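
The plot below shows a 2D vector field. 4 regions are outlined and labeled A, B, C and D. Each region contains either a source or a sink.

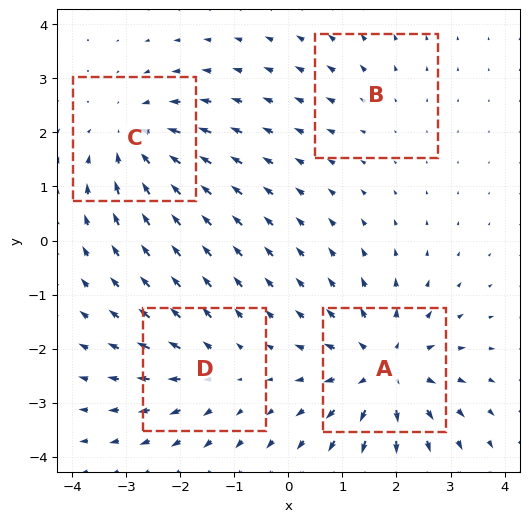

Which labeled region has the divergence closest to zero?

Divergence at each region's feature centre — A: about +6, B: about +2, C: about -5, D: about +3. Region B is closest to zero.

B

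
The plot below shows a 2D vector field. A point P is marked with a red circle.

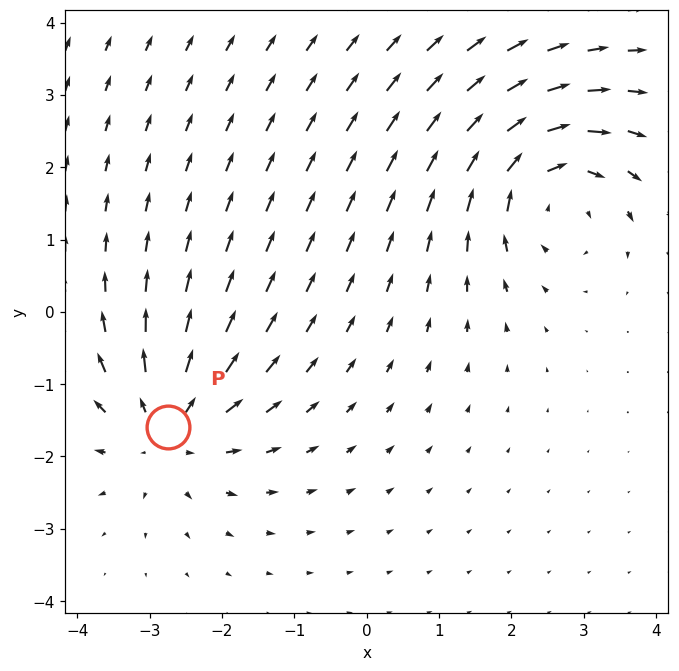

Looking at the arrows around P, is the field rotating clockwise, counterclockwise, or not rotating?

Near P at (-2.7, -1.6) the arrows show no circulation. The curl there is ≈0.

not rotating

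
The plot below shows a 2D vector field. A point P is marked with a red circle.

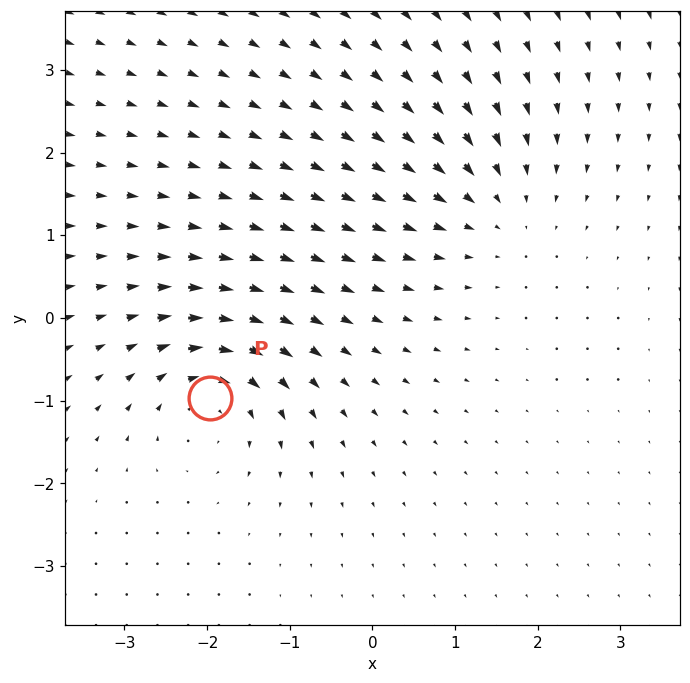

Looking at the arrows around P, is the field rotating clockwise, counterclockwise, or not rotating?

clockwise

Near P at (-2.0, -1.0) the arrows circulate clockwise. The curl (z-component) there is about -5; negative curl means clockwise rotation.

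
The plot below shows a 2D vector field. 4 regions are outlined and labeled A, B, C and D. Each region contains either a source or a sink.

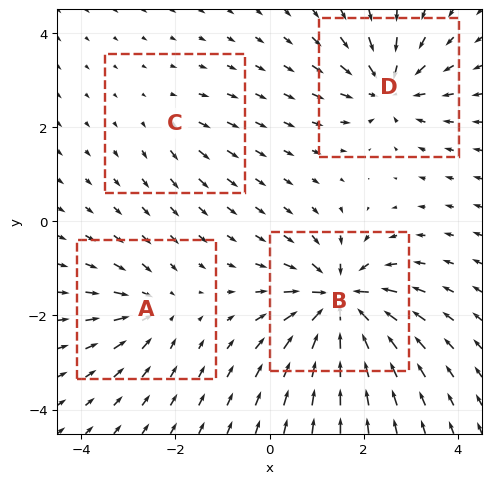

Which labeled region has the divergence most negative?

Divergence at each region's feature centre — A: about -4, B: about -9, C: about +2, D: about -6. Region B is most negative.

B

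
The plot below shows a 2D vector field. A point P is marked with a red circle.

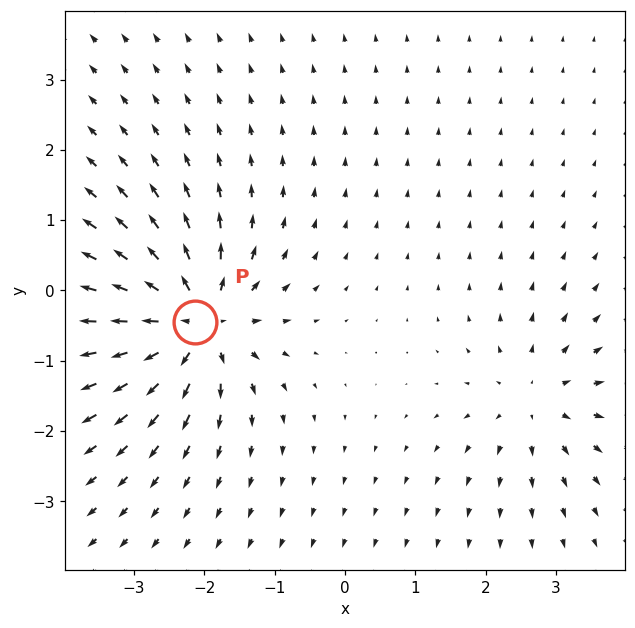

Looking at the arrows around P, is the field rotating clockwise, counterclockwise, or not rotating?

not rotating

Near P at (-2.1, -0.4) the arrows show no circulation. The curl there is ≈0.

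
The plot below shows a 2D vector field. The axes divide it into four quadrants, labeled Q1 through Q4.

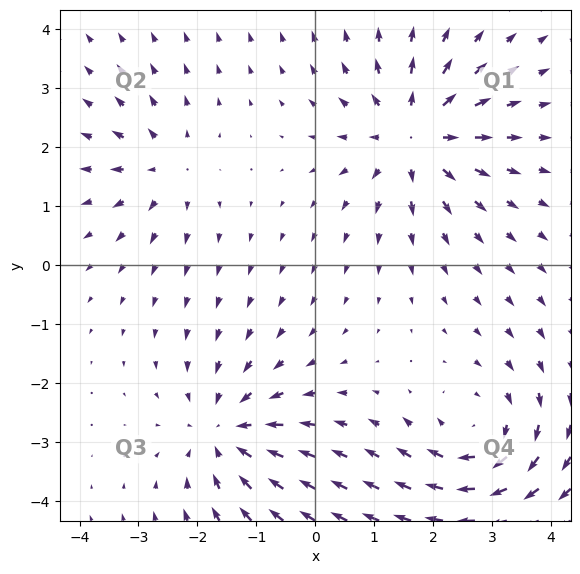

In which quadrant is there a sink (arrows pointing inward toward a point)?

The sink sits at approximately (-1.5, -2.8), which lies in quadrant Q3. The divergence there is about -4, negative as expected for a sink.

Q3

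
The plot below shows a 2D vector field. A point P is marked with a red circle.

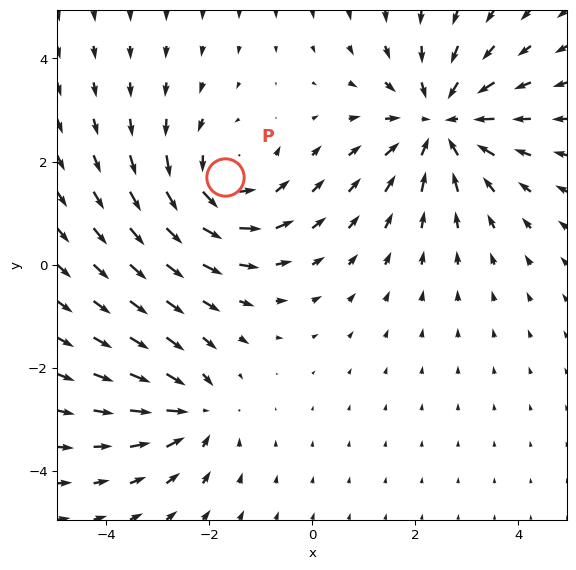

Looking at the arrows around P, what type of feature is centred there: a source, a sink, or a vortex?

At P (-1.7, 1.7) the arrows circulate counterclockwise. Divergence ≈0, curl about +4 — near-zero divergence with nonzero curl is a vortex.

vortex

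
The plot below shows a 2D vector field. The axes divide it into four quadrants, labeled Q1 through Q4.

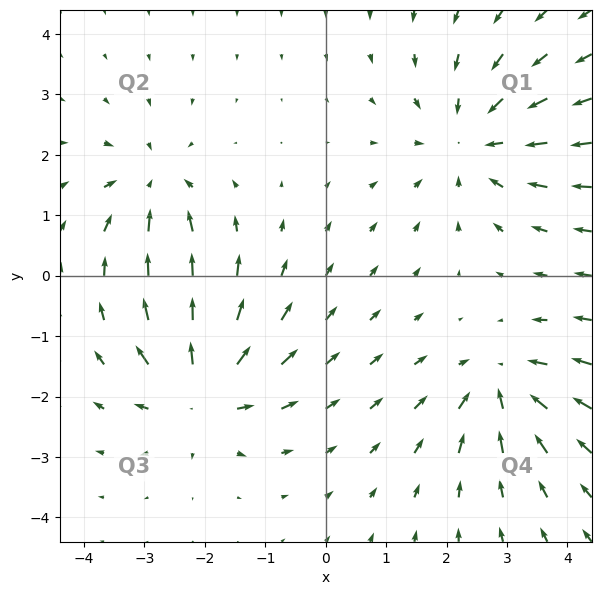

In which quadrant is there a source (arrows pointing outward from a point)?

The source sits at approximately (-2.1, -1.9), which lies in quadrant Q3. The divergence there is about +5, positive as expected for a source.

Q3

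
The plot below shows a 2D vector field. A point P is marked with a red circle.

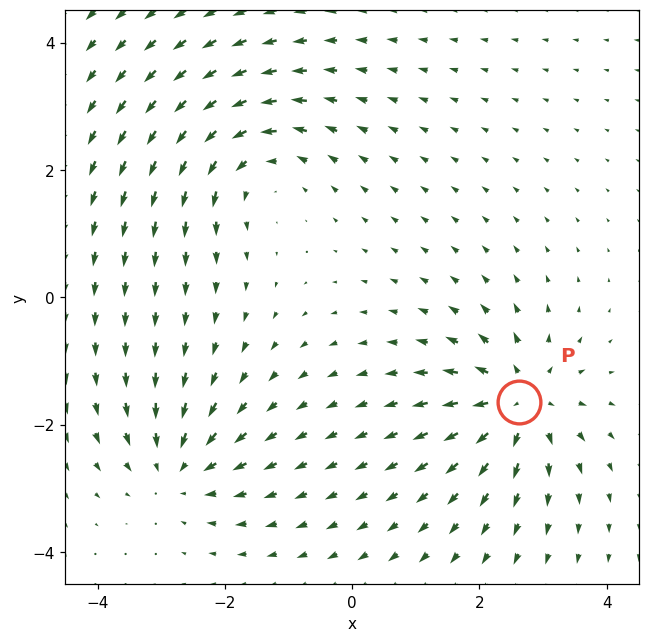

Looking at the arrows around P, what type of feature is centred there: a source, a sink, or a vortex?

At P (2.6, -1.6) the arrows spread outward. Divergence about +6, curl ≈0 — positive divergence with near-zero curl is a source.

source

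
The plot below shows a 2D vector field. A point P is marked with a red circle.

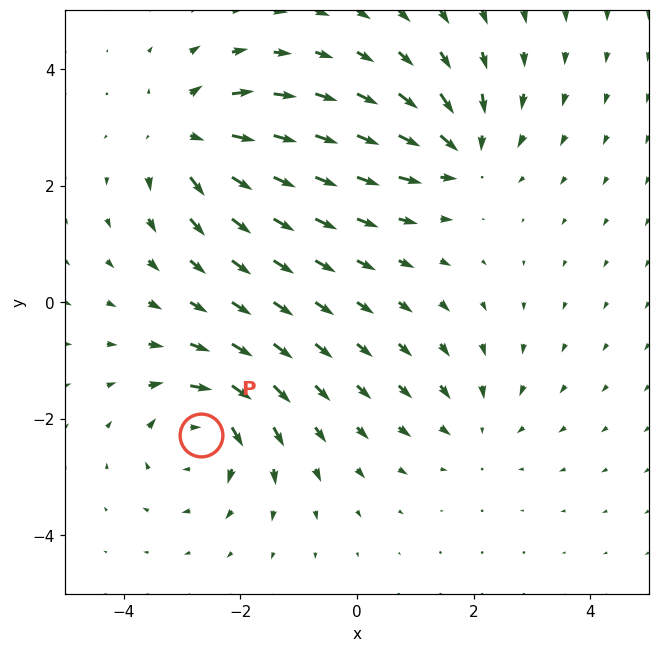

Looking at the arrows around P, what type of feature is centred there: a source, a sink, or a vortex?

vortex

At P (-2.7, -2.3) the arrows circulate clockwise. Divergence ≈0, curl about -5 — near-zero divergence with nonzero curl is a vortex.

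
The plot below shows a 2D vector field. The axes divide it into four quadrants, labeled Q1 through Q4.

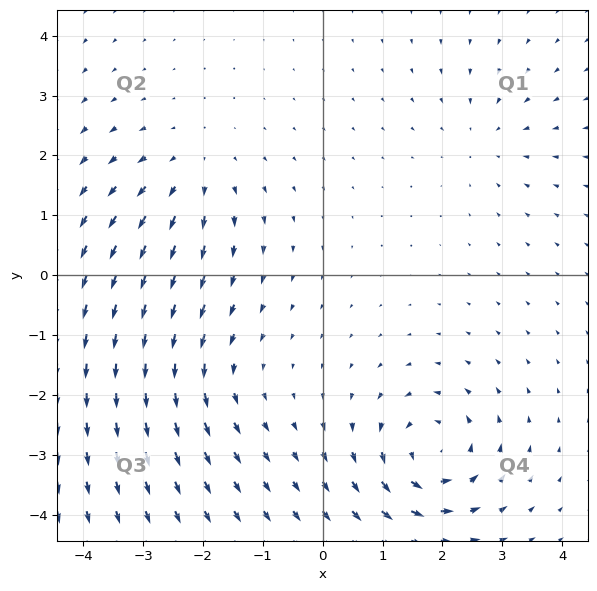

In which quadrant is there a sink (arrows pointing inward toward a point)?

Q1

The sink sits at approximately (2.7, 2.3), which lies in quadrant Q1. The divergence there is about -3, negative as expected for a sink.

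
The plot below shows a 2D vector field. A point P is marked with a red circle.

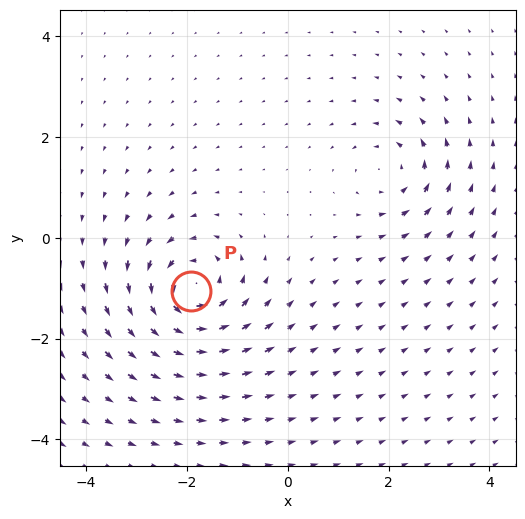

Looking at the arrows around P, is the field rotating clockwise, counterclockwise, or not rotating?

counterclockwise

Near P at (-1.9, -1.1) the arrows circulate counterclockwise. The curl (z-component) there is about +7; positive curl means counterclockwise rotation.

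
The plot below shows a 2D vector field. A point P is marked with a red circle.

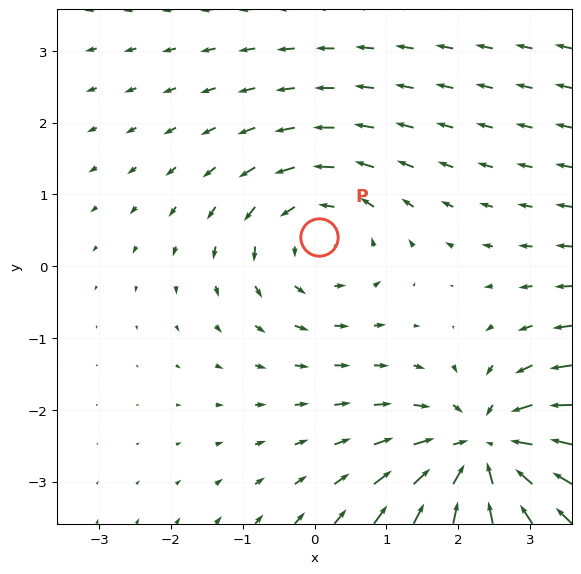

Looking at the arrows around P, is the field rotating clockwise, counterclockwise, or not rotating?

Near P at (0.1, 0.4) the arrows circulate counterclockwise. The curl (z-component) there is about +3; positive curl means counterclockwise rotation.

counterclockwise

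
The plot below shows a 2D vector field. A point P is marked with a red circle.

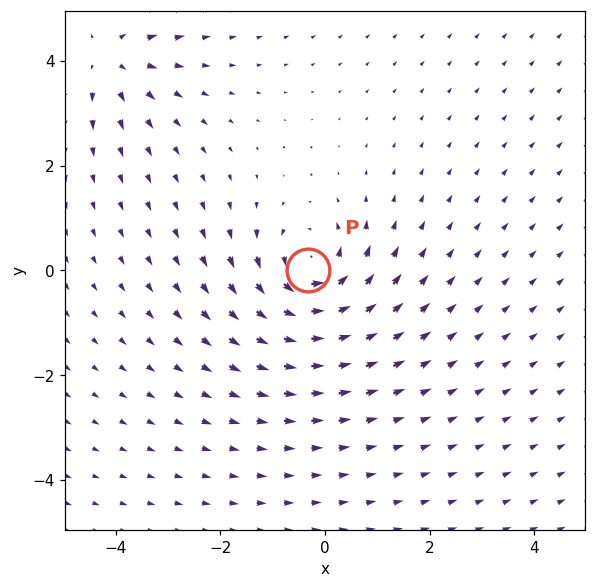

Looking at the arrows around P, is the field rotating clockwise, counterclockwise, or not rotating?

Near P at (-0.3, -0.0) the arrows circulate counterclockwise. The curl (z-component) there is about +5; positive curl means counterclockwise rotation.

counterclockwise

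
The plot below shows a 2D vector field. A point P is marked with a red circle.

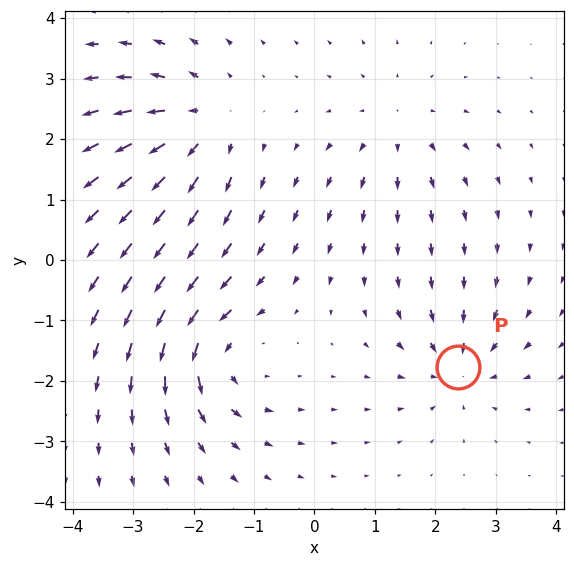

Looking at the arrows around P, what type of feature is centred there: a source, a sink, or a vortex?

sink

At P (2.4, -1.8) the arrows converge inward. Divergence about -4, curl ≈0 — negative divergence with near-zero curl is a sink.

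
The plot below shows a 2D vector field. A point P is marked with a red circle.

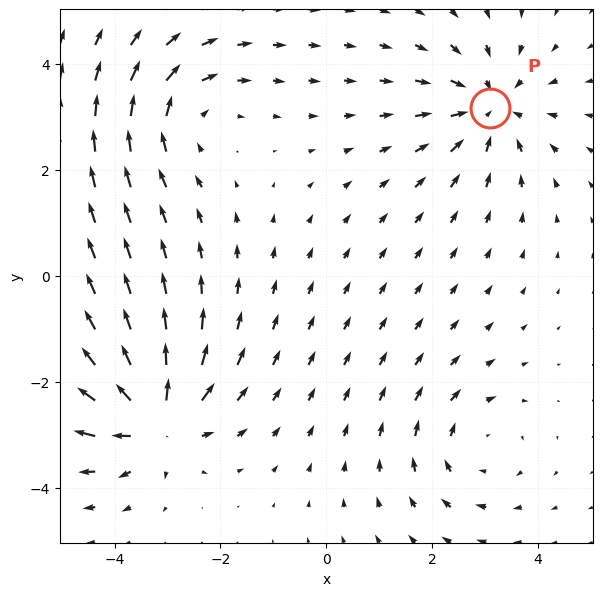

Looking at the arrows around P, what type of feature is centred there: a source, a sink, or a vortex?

sink

At P (3.1, 3.2) the arrows converge inward. Divergence about -4, curl ≈0 — negative divergence with near-zero curl is a sink.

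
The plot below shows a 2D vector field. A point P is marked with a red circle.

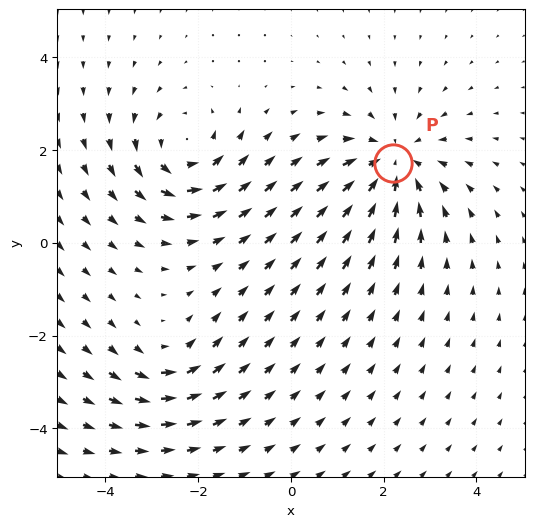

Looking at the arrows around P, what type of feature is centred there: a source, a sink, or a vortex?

At P (2.2, 1.7) the arrows converge inward. Divergence about -4, curl ≈0 — negative divergence with near-zero curl is a sink.

sink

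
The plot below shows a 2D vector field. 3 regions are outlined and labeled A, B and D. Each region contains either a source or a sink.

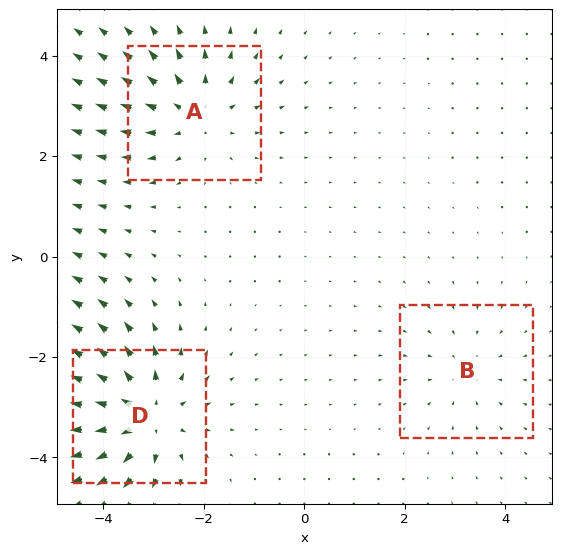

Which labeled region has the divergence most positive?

Divergence at each region's feature centre — A: about +4, B: about -2, D: about +5. Region D is most positive.

D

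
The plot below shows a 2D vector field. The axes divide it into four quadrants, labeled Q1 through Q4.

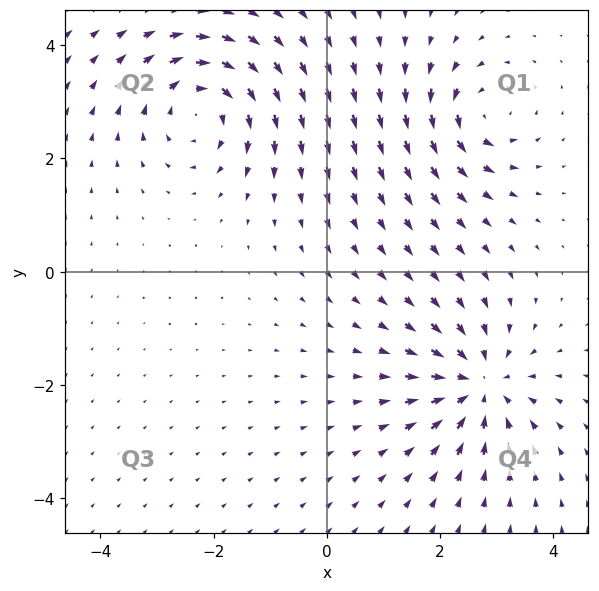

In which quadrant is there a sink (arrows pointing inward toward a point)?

The sink sits at approximately (2.7, -2.0), which lies in quadrant Q4. The divergence there is about -5, negative as expected for a sink.

Q4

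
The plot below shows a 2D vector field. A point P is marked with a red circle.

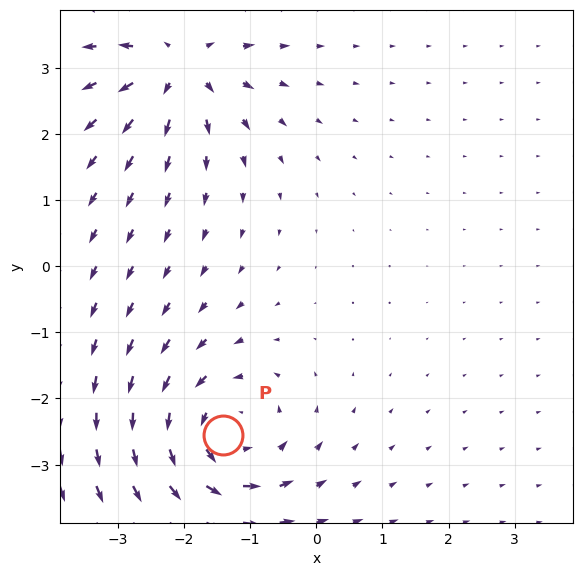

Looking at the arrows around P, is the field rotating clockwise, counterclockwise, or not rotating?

counterclockwise

Near P at (-1.4, -2.5) the arrows circulate counterclockwise. The curl (z-component) there is about +4; positive curl means counterclockwise rotation.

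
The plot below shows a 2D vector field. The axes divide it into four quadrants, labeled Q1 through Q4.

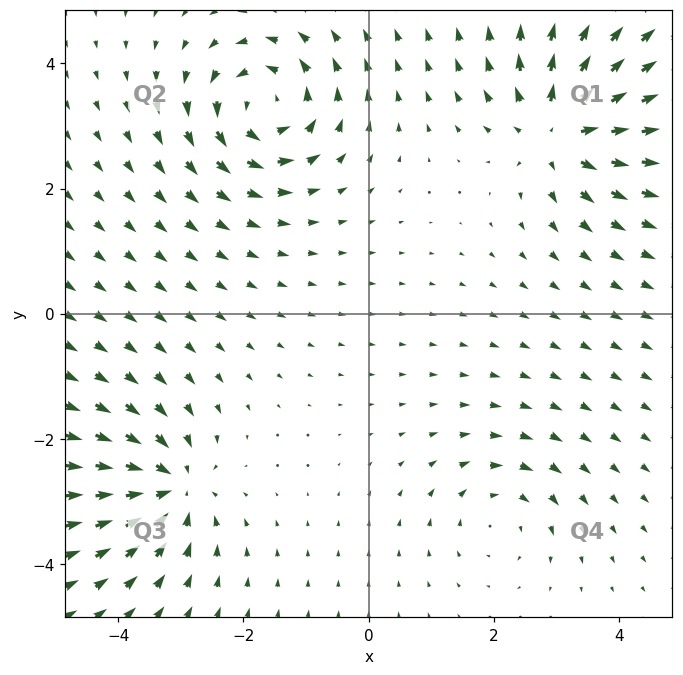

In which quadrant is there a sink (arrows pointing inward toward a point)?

Q3

The sink sits at approximately (-3.2, -2.8), which lies in quadrant Q3. The divergence there is about -6, negative as expected for a sink.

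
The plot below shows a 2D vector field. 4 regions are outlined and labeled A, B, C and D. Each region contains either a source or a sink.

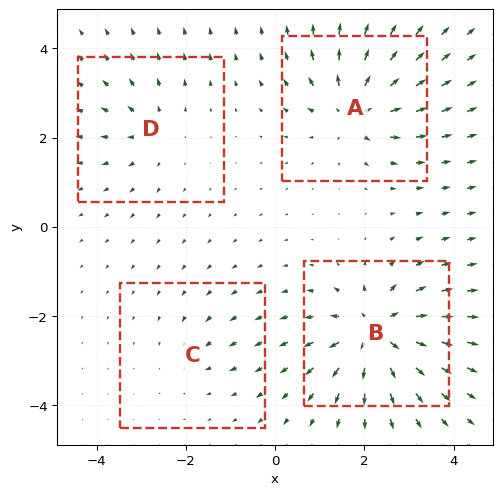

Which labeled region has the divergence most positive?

B

Divergence at each region's feature centre — A: about +6, B: about +7, C: about -2, D: about +4. Region B is most positive.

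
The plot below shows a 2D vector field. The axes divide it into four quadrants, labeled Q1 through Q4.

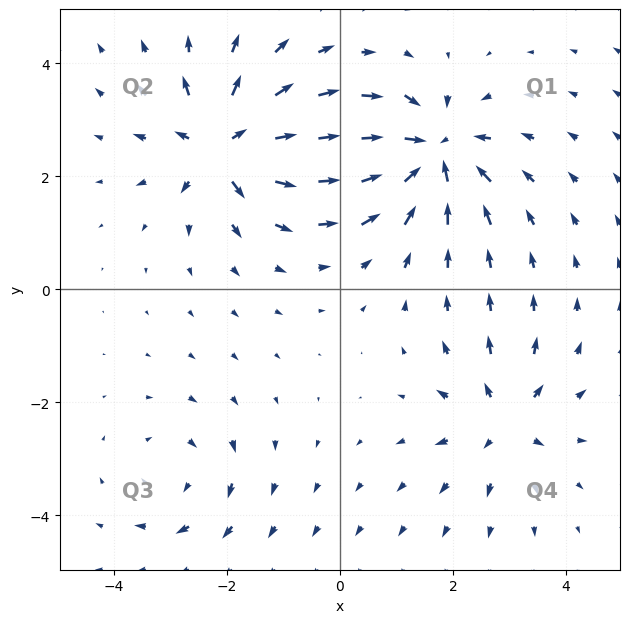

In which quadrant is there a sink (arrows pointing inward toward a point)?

The sink sits at approximately (1.6, 2.4), which lies in quadrant Q1. The divergence there is about -7, negative as expected for a sink.

Q1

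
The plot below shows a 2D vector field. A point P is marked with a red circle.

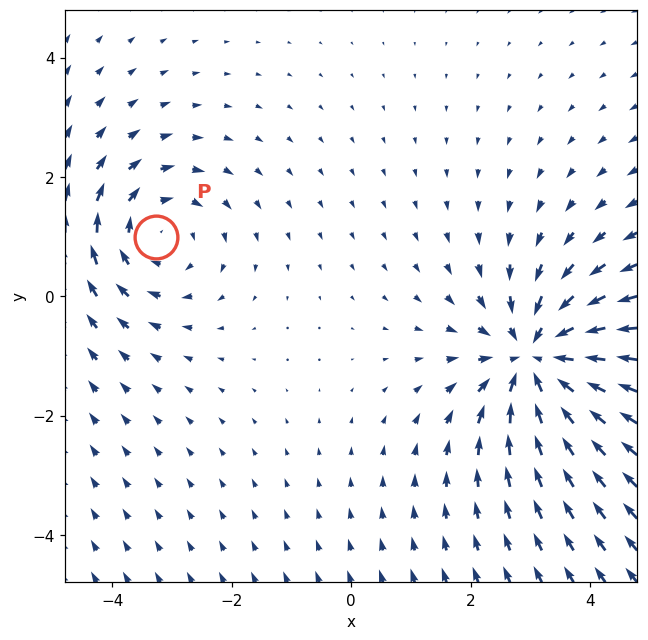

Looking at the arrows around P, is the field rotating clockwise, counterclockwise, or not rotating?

Near P at (-3.3, 1.0) the arrows circulate clockwise. The curl (z-component) there is about -2; negative curl means clockwise rotation.

clockwise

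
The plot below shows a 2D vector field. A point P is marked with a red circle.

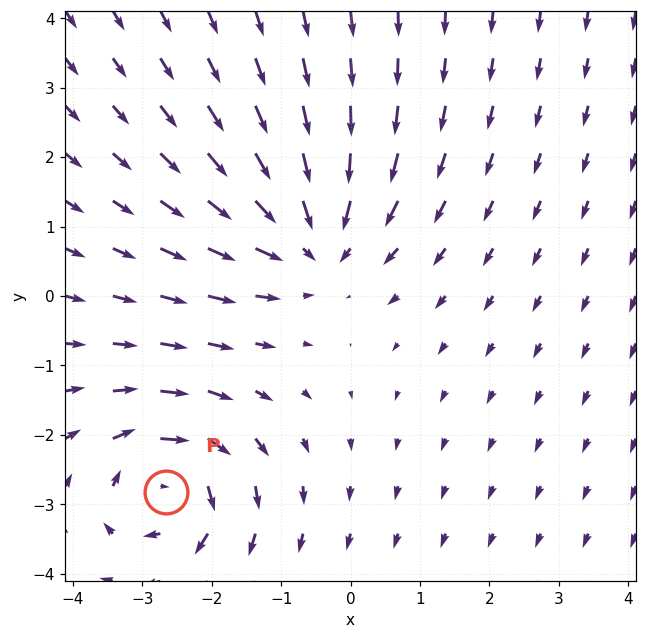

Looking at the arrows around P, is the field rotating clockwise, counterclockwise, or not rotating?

clockwise

Near P at (-2.7, -2.8) the arrows circulate clockwise. The curl (z-component) there is about -4; negative curl means clockwise rotation.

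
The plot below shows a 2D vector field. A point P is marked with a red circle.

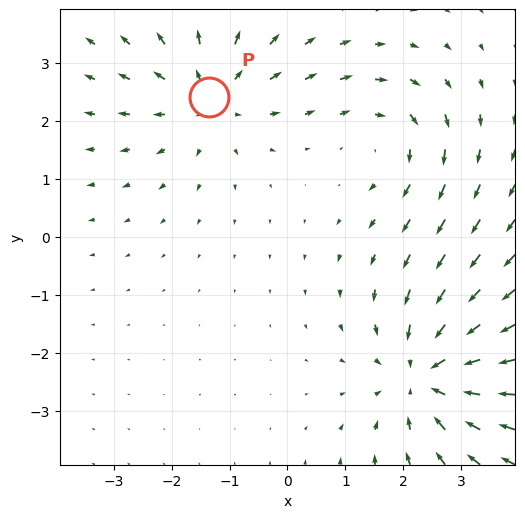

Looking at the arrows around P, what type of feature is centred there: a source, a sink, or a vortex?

At P (-1.4, 2.4) the arrows spread outward. Divergence about +3, curl ≈0 — positive divergence with near-zero curl is a source.

source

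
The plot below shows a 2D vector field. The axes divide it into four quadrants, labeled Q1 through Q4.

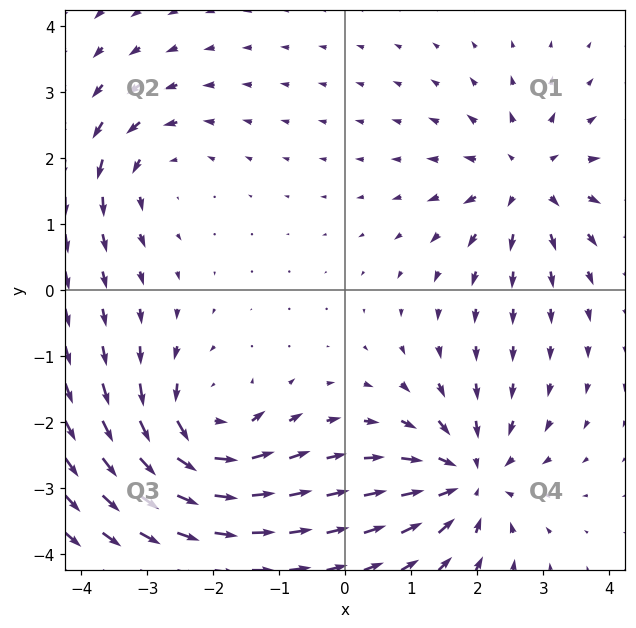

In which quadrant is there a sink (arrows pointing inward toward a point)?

The sink sits at approximately (1.9, -2.9), which lies in quadrant Q4. The divergence there is about -6, negative as expected for a sink.

Q4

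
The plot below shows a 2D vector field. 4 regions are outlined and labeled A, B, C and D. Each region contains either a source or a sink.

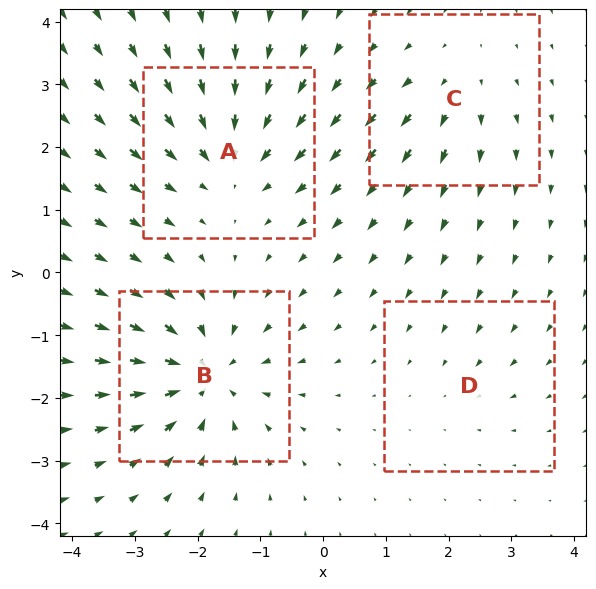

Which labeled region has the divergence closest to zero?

Divergence at each region's feature centre — A: about -5, B: about -7, C: about +3, D: about -2. Region D is closest to zero.

D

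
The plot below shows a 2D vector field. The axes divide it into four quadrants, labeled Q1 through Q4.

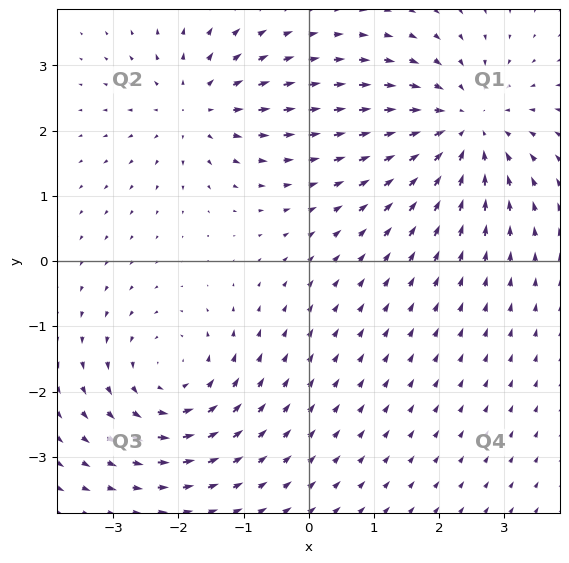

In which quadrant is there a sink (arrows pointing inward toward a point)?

Q1

The sink sits at approximately (2.4, 2.1), which lies in quadrant Q1. The divergence there is about -4, negative as expected for a sink.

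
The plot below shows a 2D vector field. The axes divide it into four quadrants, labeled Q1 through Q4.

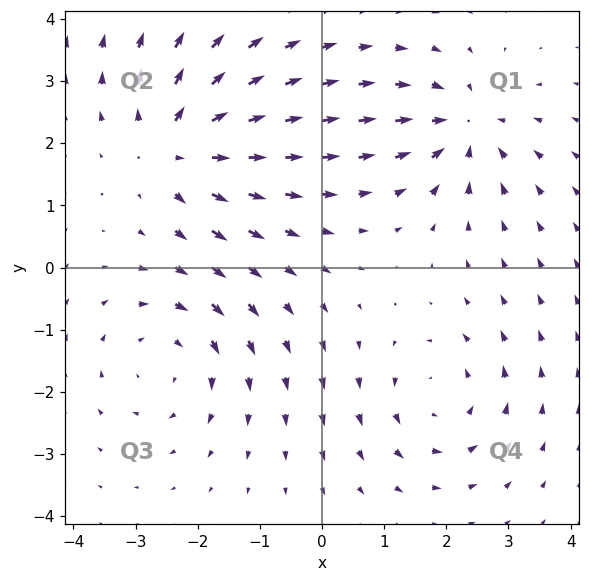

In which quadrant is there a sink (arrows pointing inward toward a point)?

The sink sits at approximately (2.3, 2.3), which lies in quadrant Q1. The divergence there is about -5, negative as expected for a sink.

Q1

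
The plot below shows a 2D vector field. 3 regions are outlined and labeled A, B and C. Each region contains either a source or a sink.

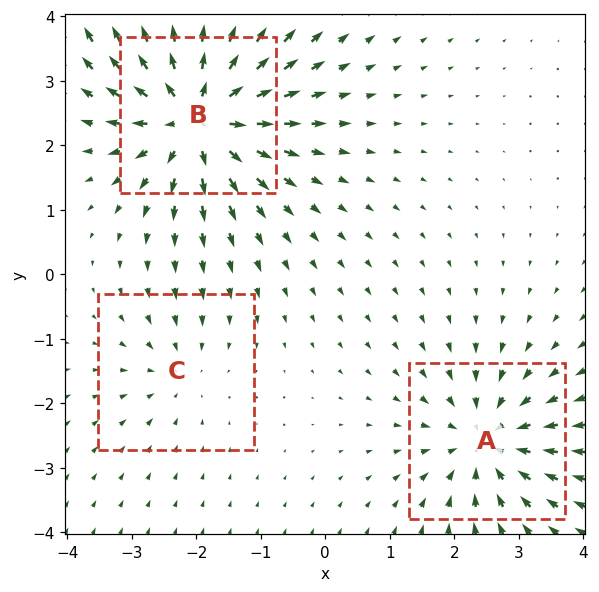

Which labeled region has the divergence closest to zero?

Divergence at each region's feature centre — A: about -4, B: about +6, C: about -2. Region C is closest to zero.

C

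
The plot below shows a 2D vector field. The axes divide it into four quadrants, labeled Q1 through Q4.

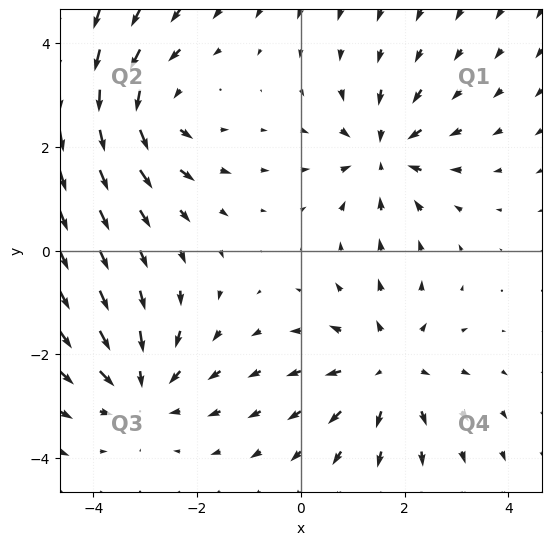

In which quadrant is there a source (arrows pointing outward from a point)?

Q4

The source sits at approximately (1.7, -2.3), which lies in quadrant Q4. The divergence there is about +3, positive as expected for a source.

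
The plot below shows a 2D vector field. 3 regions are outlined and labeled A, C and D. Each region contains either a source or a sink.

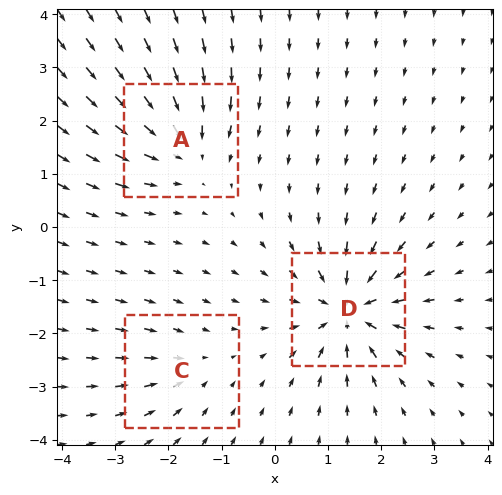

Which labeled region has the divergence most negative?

D

Divergence at each region's feature centre — A: about -4, C: about -2, D: about -6. Region D is most negative.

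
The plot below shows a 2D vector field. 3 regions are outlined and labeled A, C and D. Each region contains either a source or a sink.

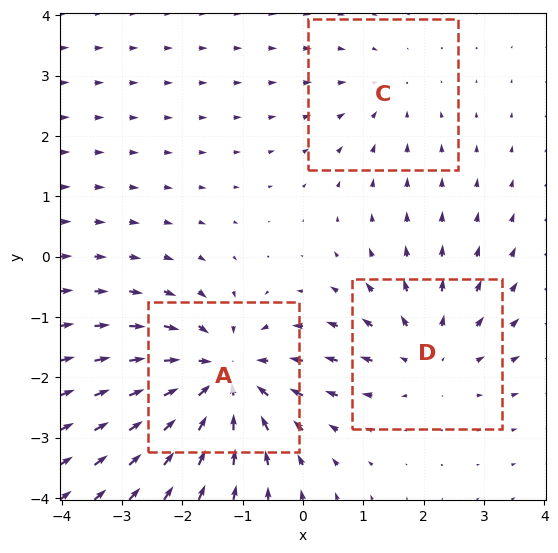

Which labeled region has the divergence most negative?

Divergence at each region's feature centre — A: about -5, C: about -2, D: about +3. Region A is most negative.

A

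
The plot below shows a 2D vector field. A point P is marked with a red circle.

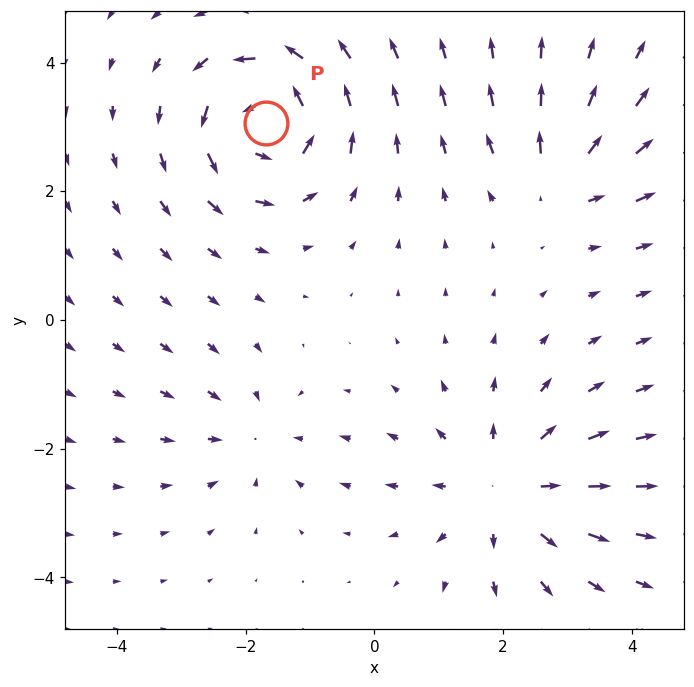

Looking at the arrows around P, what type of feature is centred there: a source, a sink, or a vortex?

At P (-1.7, 3.1) the arrows circulate counterclockwise. Divergence ≈0, curl about +6 — near-zero divergence with nonzero curl is a vortex.

vortex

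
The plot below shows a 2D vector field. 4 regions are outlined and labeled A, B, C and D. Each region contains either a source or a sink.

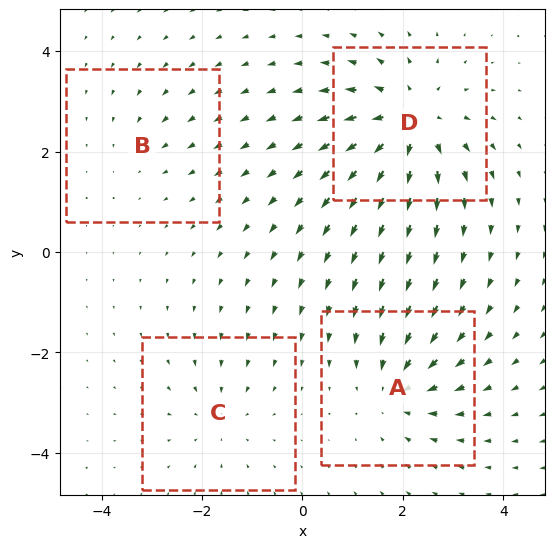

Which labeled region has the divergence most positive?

Divergence at each region's feature centre — A: about -5, B: about -2, C: about -3, D: about +7. Region D is most positive.

D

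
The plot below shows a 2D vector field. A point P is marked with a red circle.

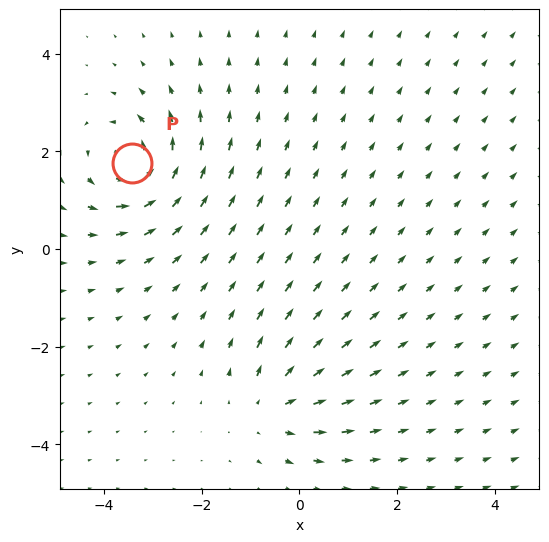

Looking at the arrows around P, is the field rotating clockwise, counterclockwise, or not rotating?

counterclockwise

Near P at (-3.4, 1.8) the arrows circulate counterclockwise. The curl (z-component) there is about +7; positive curl means counterclockwise rotation.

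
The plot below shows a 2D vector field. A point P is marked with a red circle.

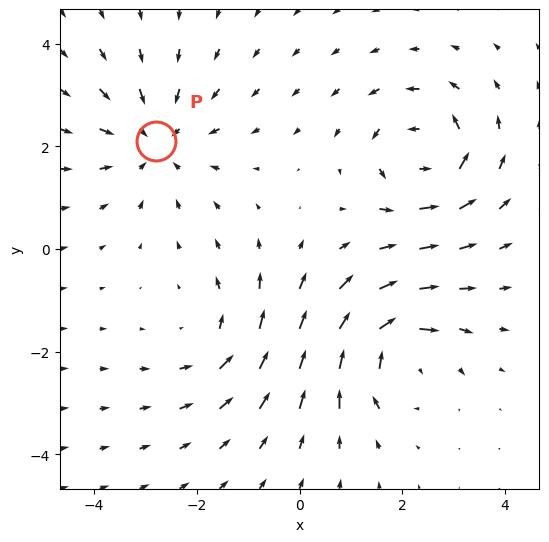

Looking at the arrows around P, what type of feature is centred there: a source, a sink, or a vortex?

At P (-2.8, 2.1) the arrows converge inward. Divergence about -3, curl ≈0 — negative divergence with near-zero curl is a sink.

sink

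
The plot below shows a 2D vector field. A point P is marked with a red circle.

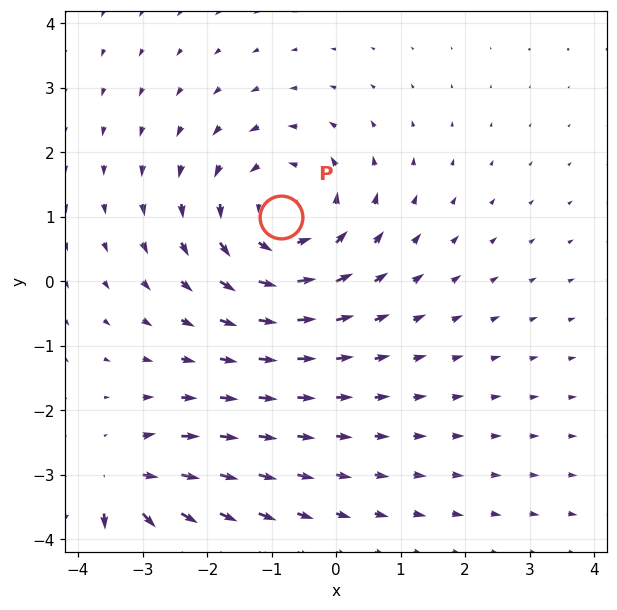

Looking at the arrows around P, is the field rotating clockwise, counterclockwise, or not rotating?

counterclockwise

Near P at (-0.9, 1.0) the arrows circulate counterclockwise. The curl (z-component) there is about +3; positive curl means counterclockwise rotation.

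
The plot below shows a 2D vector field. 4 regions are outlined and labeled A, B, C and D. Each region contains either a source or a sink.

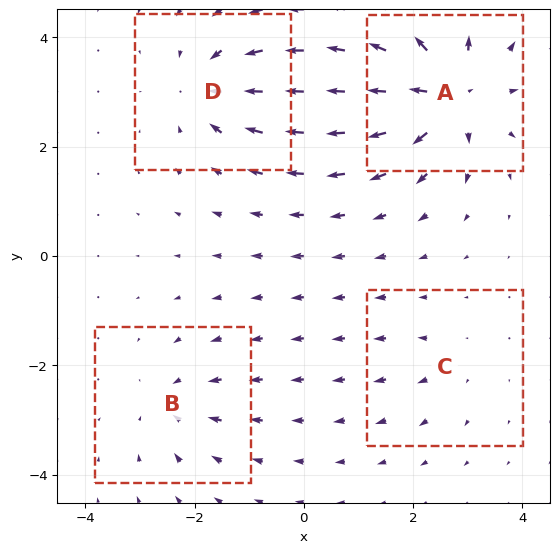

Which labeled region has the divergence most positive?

Divergence at each region's feature centre — A: about +8, B: about -4, C: about +2, D: about -5. Region A is most positive.

A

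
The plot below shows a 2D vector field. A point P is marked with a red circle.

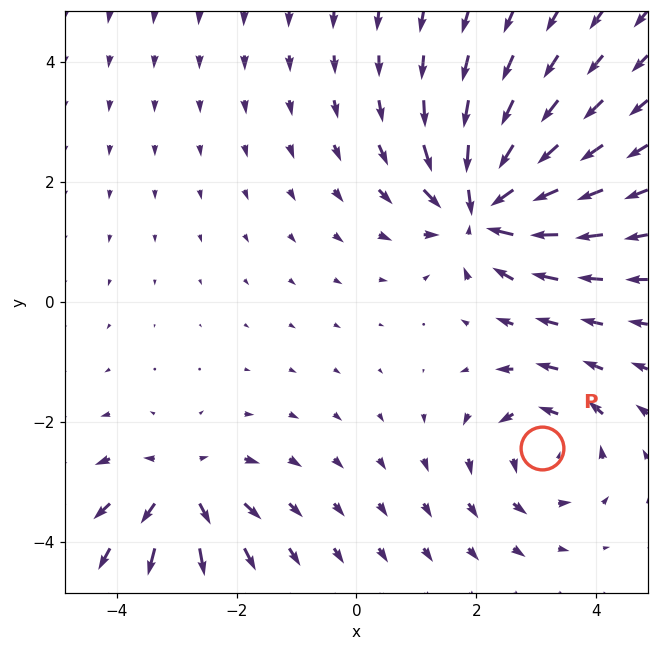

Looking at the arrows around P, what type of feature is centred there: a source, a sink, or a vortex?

At P (3.1, -2.4) the arrows circulate counterclockwise. Divergence ≈0, curl about +4 — near-zero divergence with nonzero curl is a vortex.

vortex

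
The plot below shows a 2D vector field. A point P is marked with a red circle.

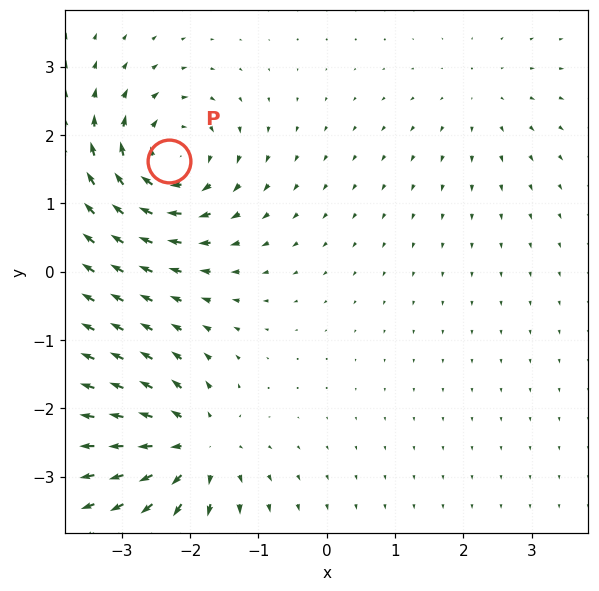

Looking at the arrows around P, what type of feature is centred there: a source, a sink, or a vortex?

vortex

At P (-2.3, 1.6) the arrows circulate clockwise. Divergence ≈0, curl about -7 — near-zero divergence with nonzero curl is a vortex.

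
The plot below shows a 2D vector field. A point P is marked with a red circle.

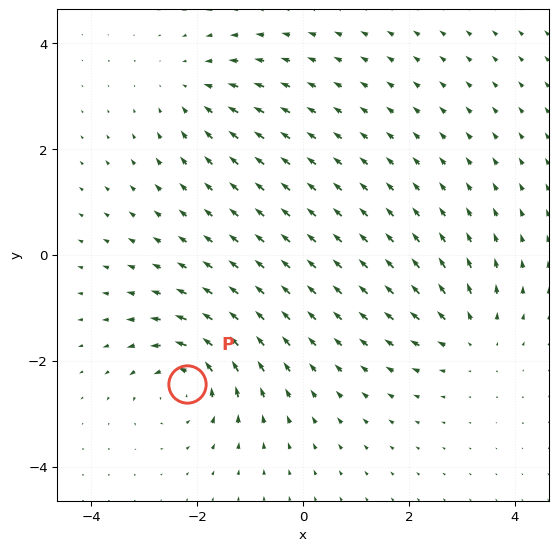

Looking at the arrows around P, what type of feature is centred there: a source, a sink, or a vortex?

vortex

At P (-2.2, -2.4) the arrows circulate counterclockwise. Divergence ≈0, curl about +6 — near-zero divergence with nonzero curl is a vortex.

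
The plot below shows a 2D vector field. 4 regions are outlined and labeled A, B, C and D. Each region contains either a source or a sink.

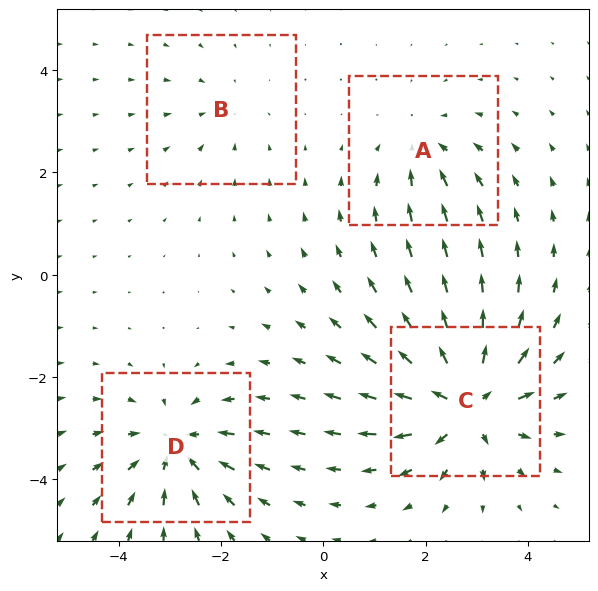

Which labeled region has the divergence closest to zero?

Divergence at each region's feature centre — A: about -3, B: about -2, C: about +7, D: about -5. Region B is closest to zero.

B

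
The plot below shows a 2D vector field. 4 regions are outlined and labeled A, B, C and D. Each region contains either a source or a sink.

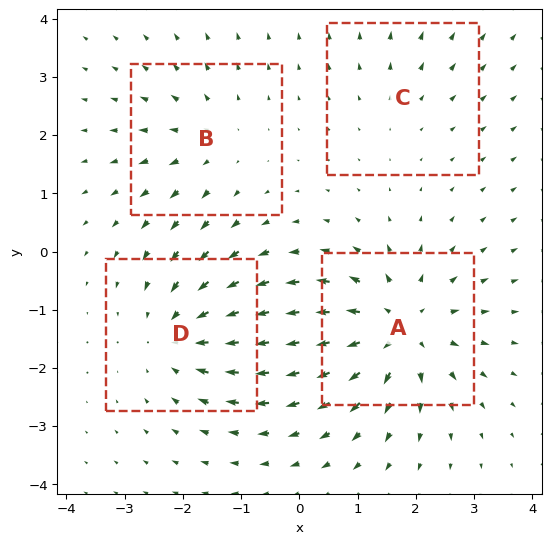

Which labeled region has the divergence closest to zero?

Divergence at each region's feature centre — A: about +6, B: about +3, C: about +2, D: about -5. Region C is closest to zero.

C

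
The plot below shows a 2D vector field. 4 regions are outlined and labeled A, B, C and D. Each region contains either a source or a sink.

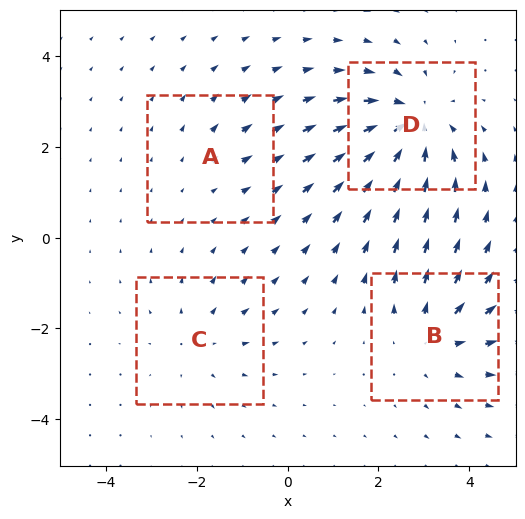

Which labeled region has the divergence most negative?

Divergence at each region's feature centre — A: about +2, B: about +4, C: about +3, D: about -6. Region D is most negative.

D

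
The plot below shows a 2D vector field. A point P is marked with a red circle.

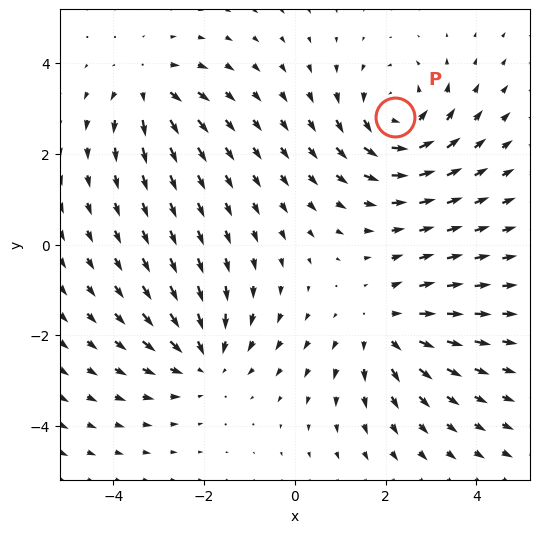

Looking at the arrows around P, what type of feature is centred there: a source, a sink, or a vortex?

At P (2.2, 2.8) the arrows circulate counterclockwise. Divergence ≈0, curl about +5 — near-zero divergence with nonzero curl is a vortex.

vortex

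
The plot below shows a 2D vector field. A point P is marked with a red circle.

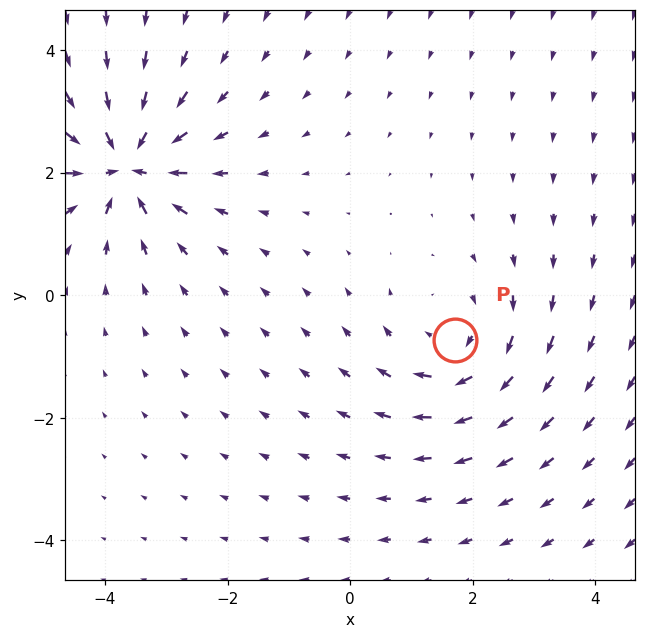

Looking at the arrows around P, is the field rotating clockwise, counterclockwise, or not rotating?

Near P at (1.7, -0.7) the arrows circulate clockwise. The curl (z-component) there is about -4; negative curl means clockwise rotation.

clockwise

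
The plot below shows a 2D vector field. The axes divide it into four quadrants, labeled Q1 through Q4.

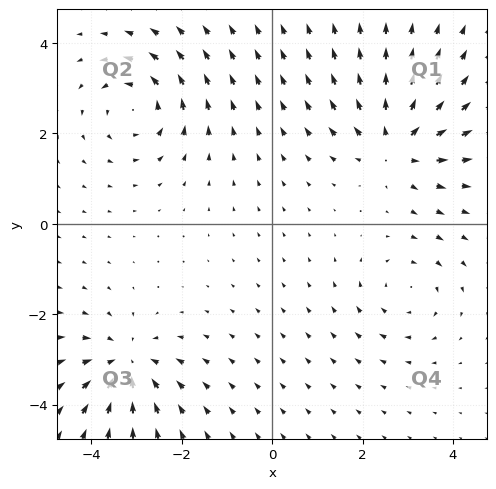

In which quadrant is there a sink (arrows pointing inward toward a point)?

The sink sits at approximately (-3.2, -3.1), which lies in quadrant Q3. The divergence there is about -5, negative as expected for a sink.

Q3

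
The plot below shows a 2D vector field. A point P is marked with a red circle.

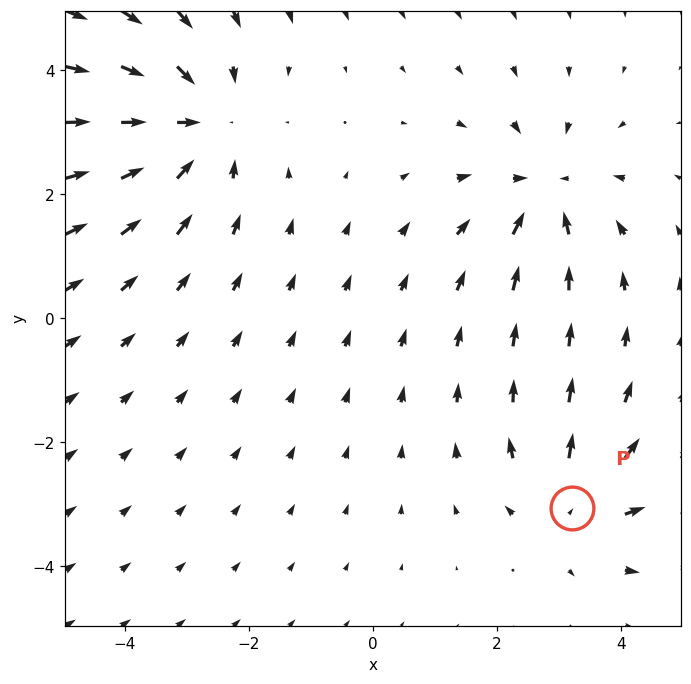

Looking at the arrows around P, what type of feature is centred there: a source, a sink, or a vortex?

At P (3.2, -3.1) the arrows spread outward. Divergence about +4, curl ≈0 — positive divergence with near-zero curl is a source.

source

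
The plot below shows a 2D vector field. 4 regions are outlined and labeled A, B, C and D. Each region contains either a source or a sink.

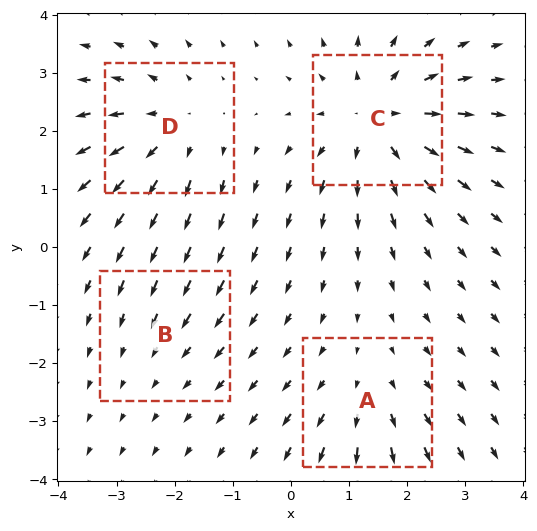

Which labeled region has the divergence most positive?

Divergence at each region's feature centre — A: about +3, B: about -2, C: about +6, D: about +4. Region C is most positive.

C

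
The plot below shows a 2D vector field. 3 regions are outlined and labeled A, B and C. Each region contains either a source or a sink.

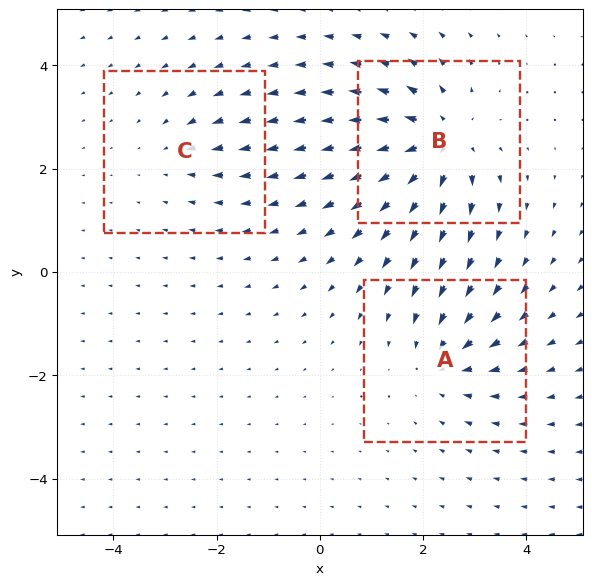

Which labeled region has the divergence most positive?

Divergence at each region's feature centre — A: about -3, B: about +5, C: about -2. Region B is most positive.

B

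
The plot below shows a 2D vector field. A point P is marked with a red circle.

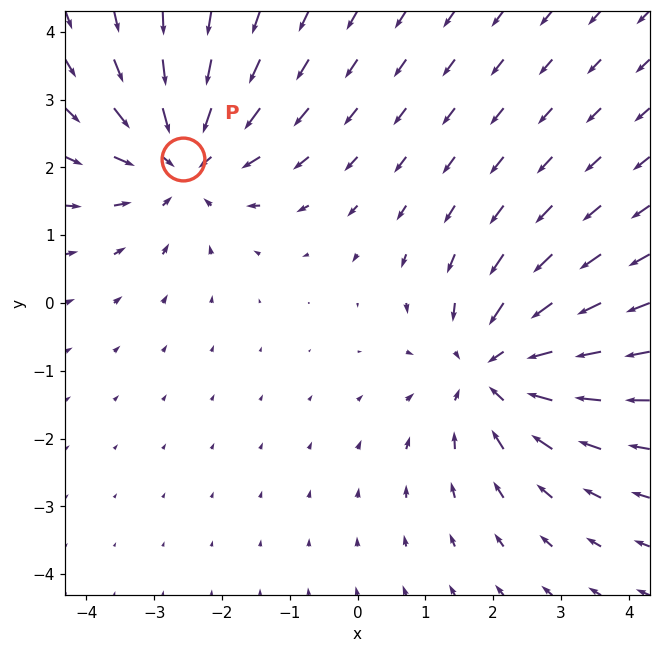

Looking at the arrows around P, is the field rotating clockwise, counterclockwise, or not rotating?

not rotating

Near P at (-2.6, 2.1) the arrows show no circulation. The curl there is ≈0.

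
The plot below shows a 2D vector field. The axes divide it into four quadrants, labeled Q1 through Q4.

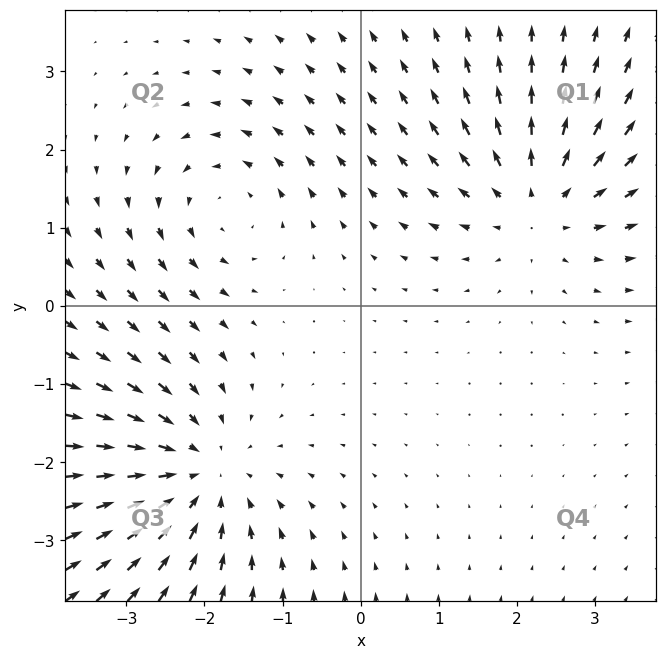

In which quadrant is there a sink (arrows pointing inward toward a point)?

Q3

The sink sits at approximately (-2.1, -2.2), which lies in quadrant Q3. The divergence there is about -4, negative as expected for a sink.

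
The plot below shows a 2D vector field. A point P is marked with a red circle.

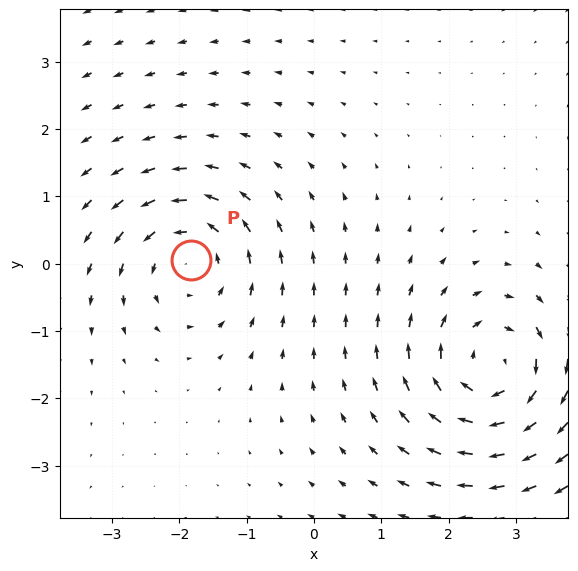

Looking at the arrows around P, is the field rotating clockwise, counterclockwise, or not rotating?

Near P at (-1.8, 0.1) the arrows circulate counterclockwise. The curl (z-component) there is about +3; positive curl means counterclockwise rotation.

counterclockwise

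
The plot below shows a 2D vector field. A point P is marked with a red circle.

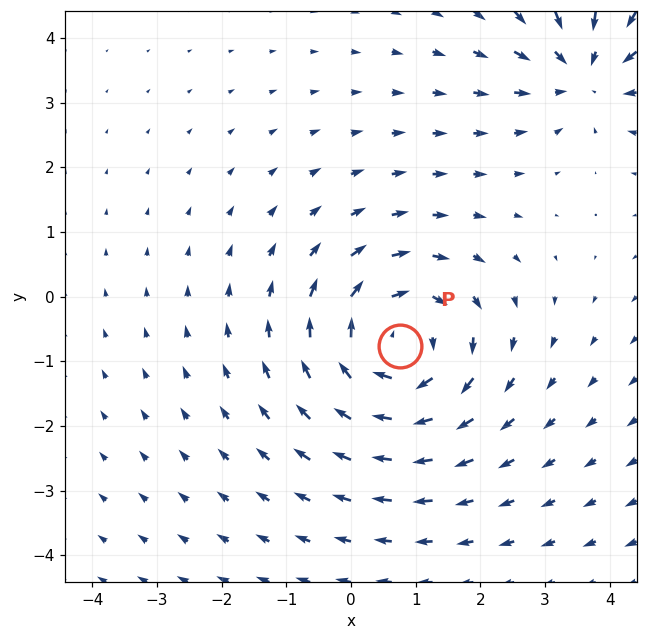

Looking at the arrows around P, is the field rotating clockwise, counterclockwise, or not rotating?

clockwise

Near P at (0.8, -0.8) the arrows circulate clockwise. The curl (z-component) there is about -4; negative curl means clockwise rotation.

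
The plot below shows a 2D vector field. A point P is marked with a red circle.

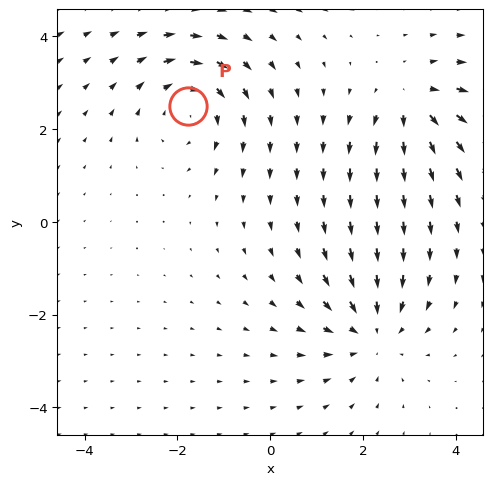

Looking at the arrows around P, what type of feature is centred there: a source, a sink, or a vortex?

At P (-1.8, 2.5) the arrows circulate clockwise. Divergence ≈0, curl about -4 — near-zero divergence with nonzero curl is a vortex.

vortex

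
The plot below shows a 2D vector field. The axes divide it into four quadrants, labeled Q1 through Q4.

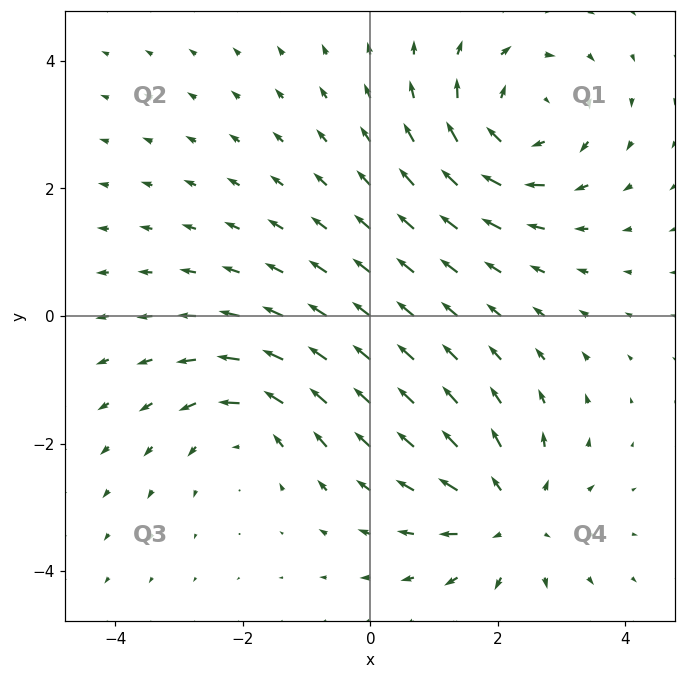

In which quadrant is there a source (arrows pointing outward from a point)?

The source sits at approximately (2.2, -3.2), which lies in quadrant Q4. The divergence there is about +4, positive as expected for a source.

Q4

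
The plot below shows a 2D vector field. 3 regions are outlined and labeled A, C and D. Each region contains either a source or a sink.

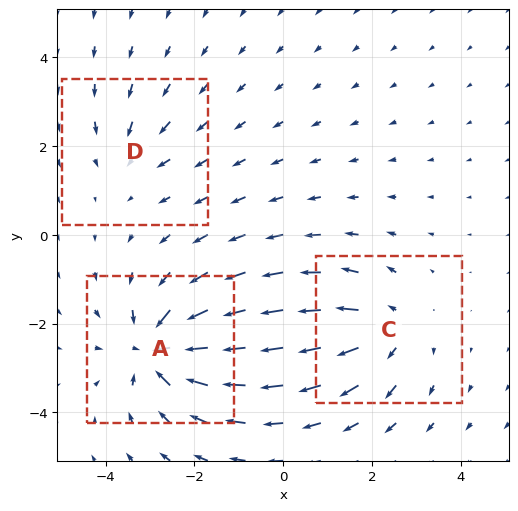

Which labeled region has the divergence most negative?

Divergence at each region's feature centre — A: about -5, C: about +4, D: about -2. Region A is most negative.

A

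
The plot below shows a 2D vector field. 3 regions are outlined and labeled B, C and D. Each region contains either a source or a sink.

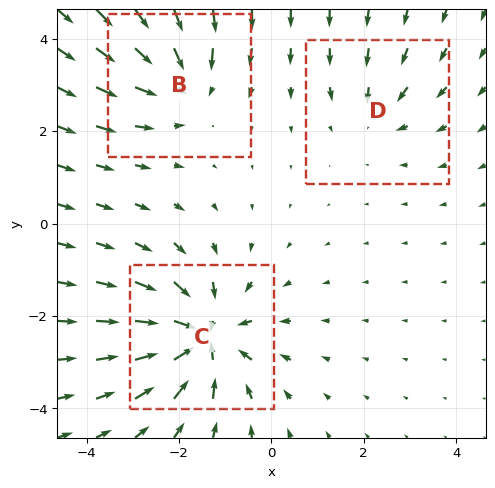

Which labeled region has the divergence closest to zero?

D

Divergence at each region's feature centre — B: about -4, C: about -5, D: about -2. Region D is closest to zero.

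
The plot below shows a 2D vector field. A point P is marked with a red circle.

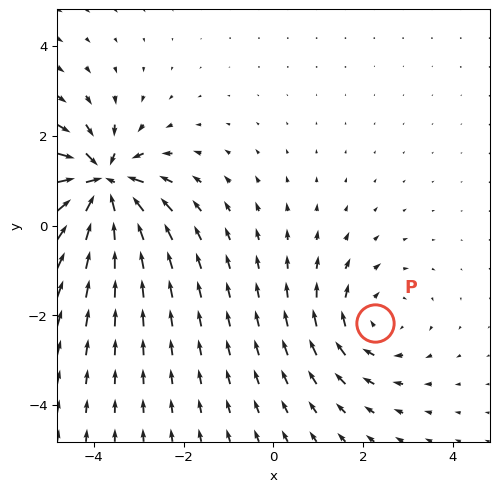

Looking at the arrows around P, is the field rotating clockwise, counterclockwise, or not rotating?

Near P at (2.3, -2.2) the arrows circulate clockwise. The curl (z-component) there is about -2; negative curl means clockwise rotation.

clockwise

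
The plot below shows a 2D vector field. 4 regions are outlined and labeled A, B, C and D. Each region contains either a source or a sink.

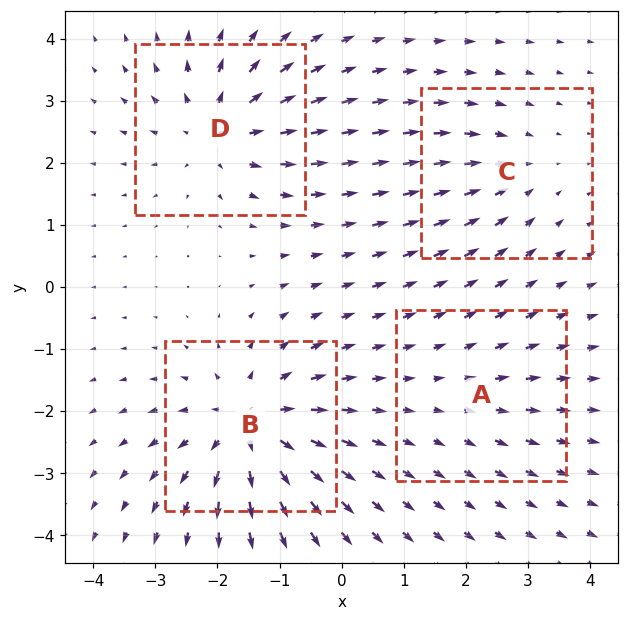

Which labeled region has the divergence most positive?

B

Divergence at each region's feature centre — A: about +2, B: about +7, C: about -3, D: about +5. Region B is most positive.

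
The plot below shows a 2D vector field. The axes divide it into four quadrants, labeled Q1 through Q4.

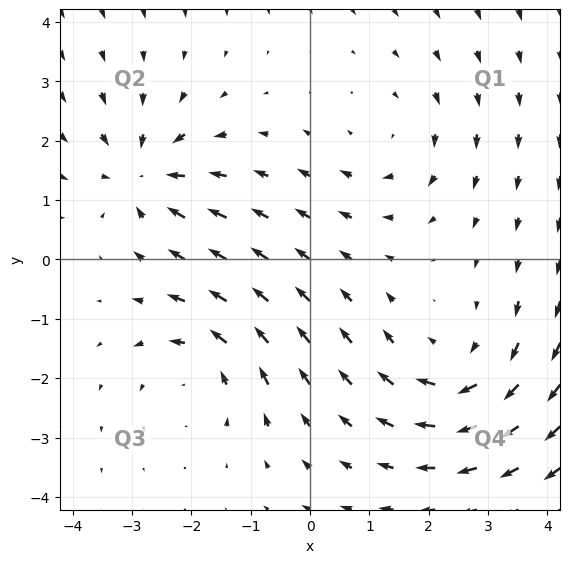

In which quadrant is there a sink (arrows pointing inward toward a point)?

Q2

The sink sits at approximately (-2.8, 1.4), which lies in quadrant Q2. The divergence there is about -4, negative as expected for a sink.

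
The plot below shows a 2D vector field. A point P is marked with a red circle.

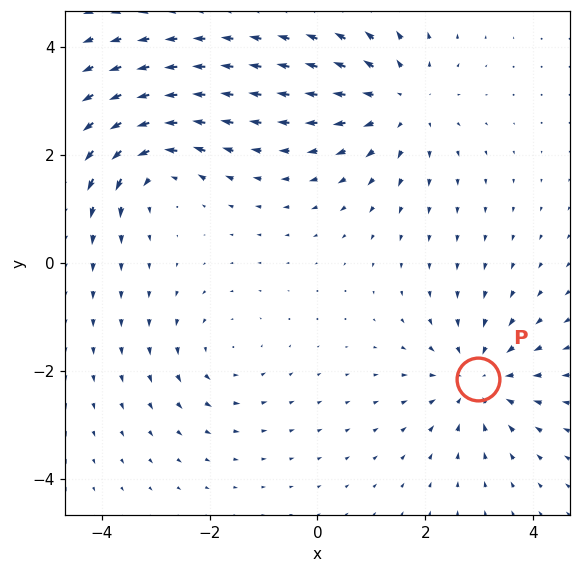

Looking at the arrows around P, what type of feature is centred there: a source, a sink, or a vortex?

sink

At P (3.0, -2.2) the arrows converge inward. Divergence about -4, curl ≈0 — negative divergence with near-zero curl is a sink.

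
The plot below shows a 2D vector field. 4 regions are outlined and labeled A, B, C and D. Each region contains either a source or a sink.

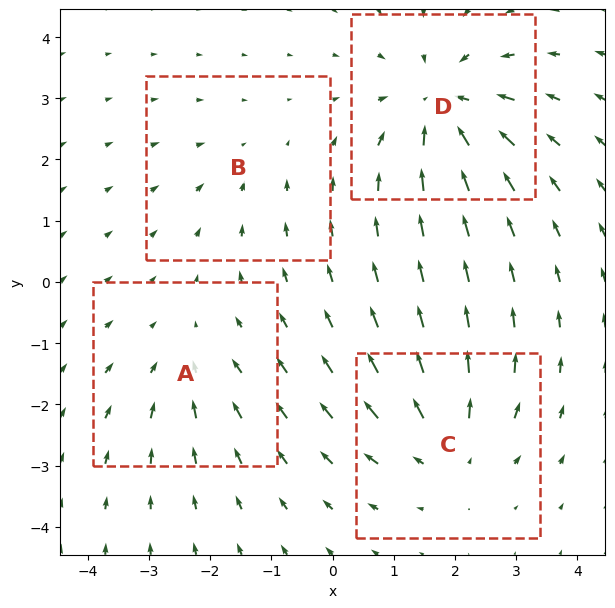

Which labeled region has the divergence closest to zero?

B

Divergence at each region's feature centre — A: about -3, B: about -2, C: about +4, D: about -6. Region B is closest to zero.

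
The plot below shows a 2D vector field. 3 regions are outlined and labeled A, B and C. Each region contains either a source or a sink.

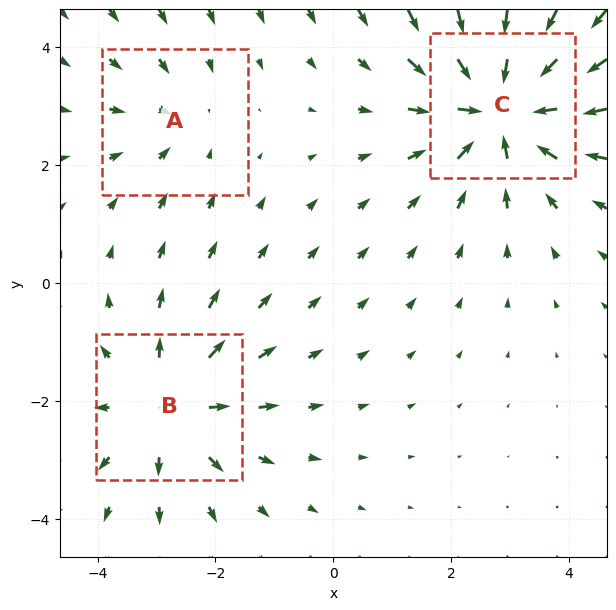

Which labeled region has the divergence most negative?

Divergence at each region's feature centre — A: about -2, B: about +3, C: about -4. Region C is most negative.

C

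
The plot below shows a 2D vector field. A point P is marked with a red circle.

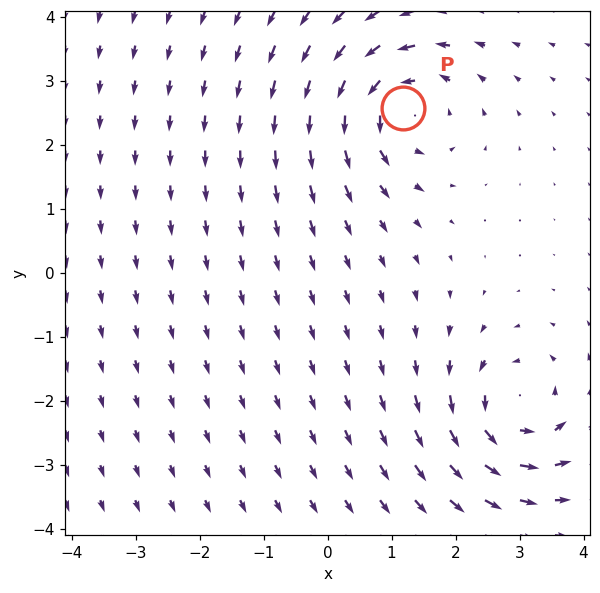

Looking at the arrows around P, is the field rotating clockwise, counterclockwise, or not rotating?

Near P at (1.2, 2.6) the arrows circulate counterclockwise. The curl (z-component) there is about +5; positive curl means counterclockwise rotation.

counterclockwise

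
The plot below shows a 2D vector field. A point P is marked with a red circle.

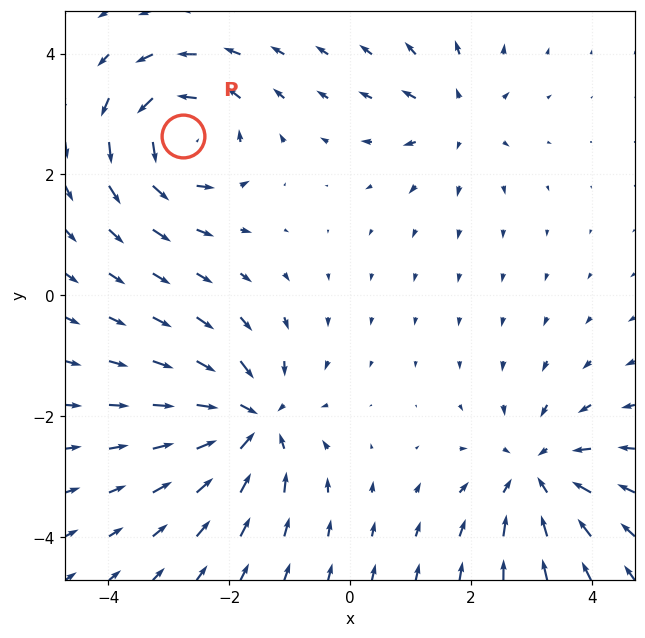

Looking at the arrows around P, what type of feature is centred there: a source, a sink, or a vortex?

At P (-2.8, 2.6) the arrows circulate counterclockwise. Divergence ≈0, curl about +6 — near-zero divergence with nonzero curl is a vortex.

vortex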